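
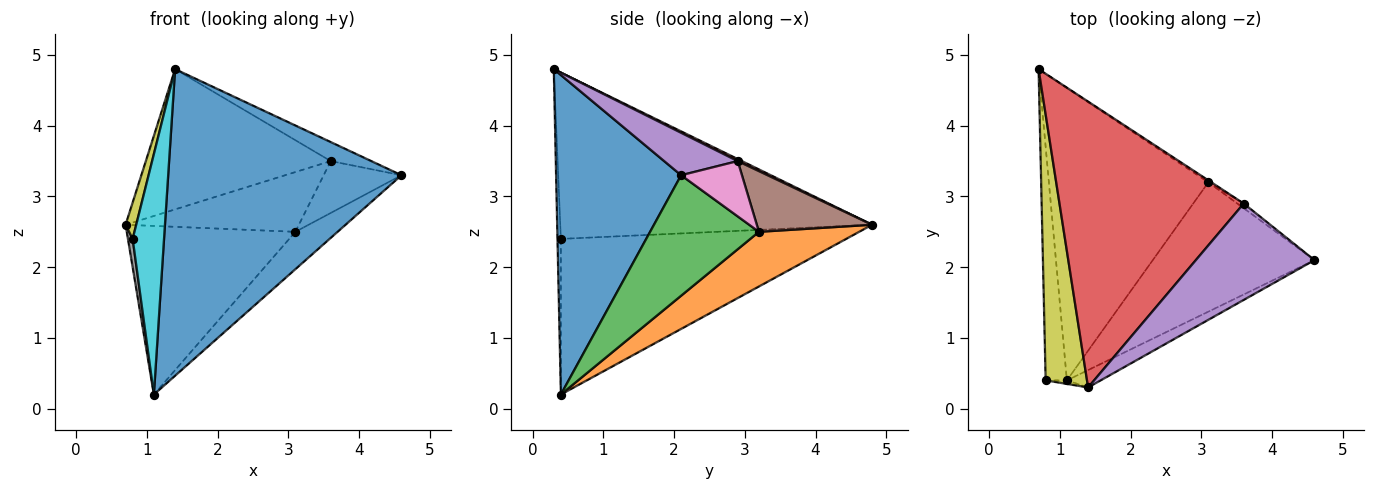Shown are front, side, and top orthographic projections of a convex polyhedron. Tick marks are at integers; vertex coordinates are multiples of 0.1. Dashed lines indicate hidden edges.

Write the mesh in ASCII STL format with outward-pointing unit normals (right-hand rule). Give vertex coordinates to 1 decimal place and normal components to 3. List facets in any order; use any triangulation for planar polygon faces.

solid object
 facet normal 0.472 -0.880 -0.050
  outer loop
   vertex 1.4 0.3 4.8
   vertex 1.1 0.4 0.2
   vertex 4.6 2.1 3.3
  endloop
 endfacet
 facet normal 0.285 0.479 -0.830
  outer loop
   vertex 3.1 3.2 2.5
   vertex 1.1 0.4 0.2
   vertex 0.7 4.8 2.6
  endloop
 endfacet
 facet normal 0.582 0.226 -0.781
  outer loop
   vertex 3.1 3.2 2.5
   vertex 4.6 2.1 3.3
   vertex 1.1 0.4 0.2
  endloop
 endfacet
 facet normal 0.010 0.440 0.898
  outer loop
   vertex 3.6 2.9 3.5
   vertex 0.7 4.8 2.6
   vertex 1.4 0.3 4.8
  endloop
 endfacet
 facet normal 0.331 0.183 0.926
  outer loop
   vertex 3.6 2.9 3.5
   vertex 1.4 0.3 4.8
   vertex 4.6 2.1 3.3
  endloop
 endfacet
 facet normal 0.554 0.832 -0.027
  outer loop
   vertex 3.6 2.9 3.5
   vertex 3.1 3.2 2.5
   vertex 0.7 4.8 2.6
  endloop
 endfacet
 facet normal 0.614 0.786 -0.071
  outer loop
   vertex 3.6 2.9 3.5
   vertex 4.6 2.1 3.3
   vertex 3.1 3.2 2.5
  endloop
 endfacet
 facet normal -0.991 -0.016 -0.135
  outer loop
   vertex 0.8 0.4 2.4
   vertex 0.7 4.8 2.6
   vertex 1.1 0.4 0.2
  endloop
 endfacet
 facet normal -0.970 -0.033 0.241
  outer loop
   vertex 0.8 0.4 2.4
   vertex 1.4 0.3 4.8
   vertex 0.7 4.8 2.6
  endloop
 endfacet
 facet normal -0.107 -0.994 -0.015
  outer loop
   vertex 0.8 0.4 2.4
   vertex 1.1 0.4 0.2
   vertex 1.4 0.3 4.8
  endloop
 endfacet
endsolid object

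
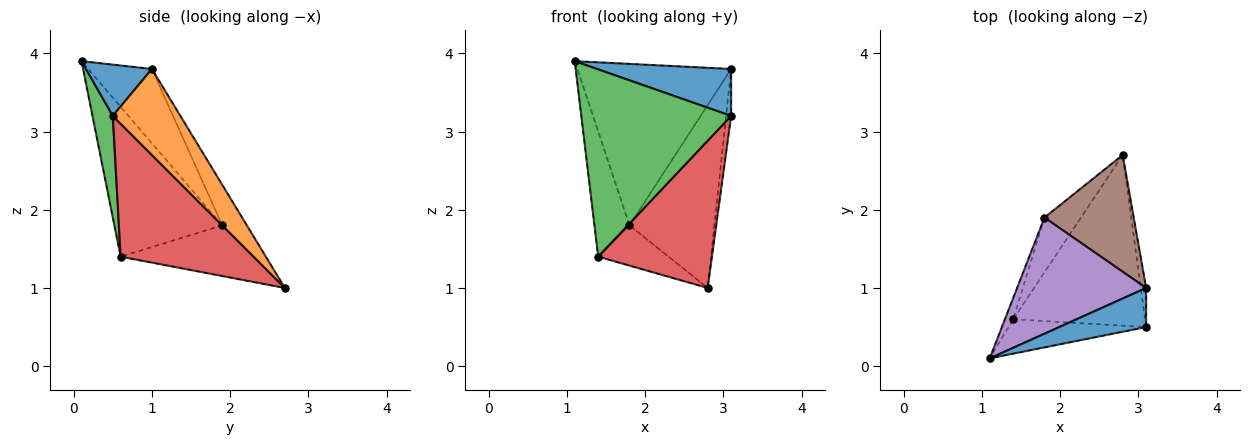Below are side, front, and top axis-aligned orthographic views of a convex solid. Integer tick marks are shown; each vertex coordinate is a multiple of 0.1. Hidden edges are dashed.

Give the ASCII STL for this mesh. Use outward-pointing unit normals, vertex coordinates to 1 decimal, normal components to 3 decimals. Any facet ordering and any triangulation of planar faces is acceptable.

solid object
 facet normal 0.353 -0.719 0.599
  outer loop
   vertex 3.1 0.5 3.2
   vertex 3.1 1.0 3.8
   vertex 1.1 0.1 3.9
  endloop
 endfacet
 facet normal 0.995 0.074 -0.062
  outer loop
   vertex 3.1 0.5 3.2
   vertex 2.8 2.7 1.0
   vertex 3.1 1.0 3.8
  endloop
 endfacet
 facet normal 0.132 -0.975 -0.179
  outer loop
   vertex 1.4 0.6 1.4
   vertex 3.1 0.5 3.2
   vertex 1.1 0.1 3.9
  endloop
 endfacet
 facet normal 0.607 -0.519 -0.602
  outer loop
   vertex 1.4 0.6 1.4
   vertex 2.8 2.7 1.0
   vertex 3.1 0.5 3.2
  endloop
 endfacet
 facet normal -0.319 0.770 0.553
  outer loop
   vertex 1.8 1.9 1.8
   vertex 1.1 0.1 3.9
   vertex 3.1 1.0 3.8
  endloop
 endfacet
 facet normal -0.237 0.819 0.523
  outer loop
   vertex 1.8 1.9 1.8
   vertex 3.1 1.0 3.8
   vertex 2.8 2.7 1.0
  endloop
 endfacet
 facet normal -0.950 0.308 -0.052
  outer loop
   vertex 1.8 1.9 1.8
   vertex 1.4 0.6 1.4
   vertex 1.1 0.1 3.9
  endloop
 endfacet
 facet normal -0.745 0.395 -0.537
  outer loop
   vertex 1.8 1.9 1.8
   vertex 2.8 2.7 1.0
   vertex 1.4 0.6 1.4
  endloop
 endfacet
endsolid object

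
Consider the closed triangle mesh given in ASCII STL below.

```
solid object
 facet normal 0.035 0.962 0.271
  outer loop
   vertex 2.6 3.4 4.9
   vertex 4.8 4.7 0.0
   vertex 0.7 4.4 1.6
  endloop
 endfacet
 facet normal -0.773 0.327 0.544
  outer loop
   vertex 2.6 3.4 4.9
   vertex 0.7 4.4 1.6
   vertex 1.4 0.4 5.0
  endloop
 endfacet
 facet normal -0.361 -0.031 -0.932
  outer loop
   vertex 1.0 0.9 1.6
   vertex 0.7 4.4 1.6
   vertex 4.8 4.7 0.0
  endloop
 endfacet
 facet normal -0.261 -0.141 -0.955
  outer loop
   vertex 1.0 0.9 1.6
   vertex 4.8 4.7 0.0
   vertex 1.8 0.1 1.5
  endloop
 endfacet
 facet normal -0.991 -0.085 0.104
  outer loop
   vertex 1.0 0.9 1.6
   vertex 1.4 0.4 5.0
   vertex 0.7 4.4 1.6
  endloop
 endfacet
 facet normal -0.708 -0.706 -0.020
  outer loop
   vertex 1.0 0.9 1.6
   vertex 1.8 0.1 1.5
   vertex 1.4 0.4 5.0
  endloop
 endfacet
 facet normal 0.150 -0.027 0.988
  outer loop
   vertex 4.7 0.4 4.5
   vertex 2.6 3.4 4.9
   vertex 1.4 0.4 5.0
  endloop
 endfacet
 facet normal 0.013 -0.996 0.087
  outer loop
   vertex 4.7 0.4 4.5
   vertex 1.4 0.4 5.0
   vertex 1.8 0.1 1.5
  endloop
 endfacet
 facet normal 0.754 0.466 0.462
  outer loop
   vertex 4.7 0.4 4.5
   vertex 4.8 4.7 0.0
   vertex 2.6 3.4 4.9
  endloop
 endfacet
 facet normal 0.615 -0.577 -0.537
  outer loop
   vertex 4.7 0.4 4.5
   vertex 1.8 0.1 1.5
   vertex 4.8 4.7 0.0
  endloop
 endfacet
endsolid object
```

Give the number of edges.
15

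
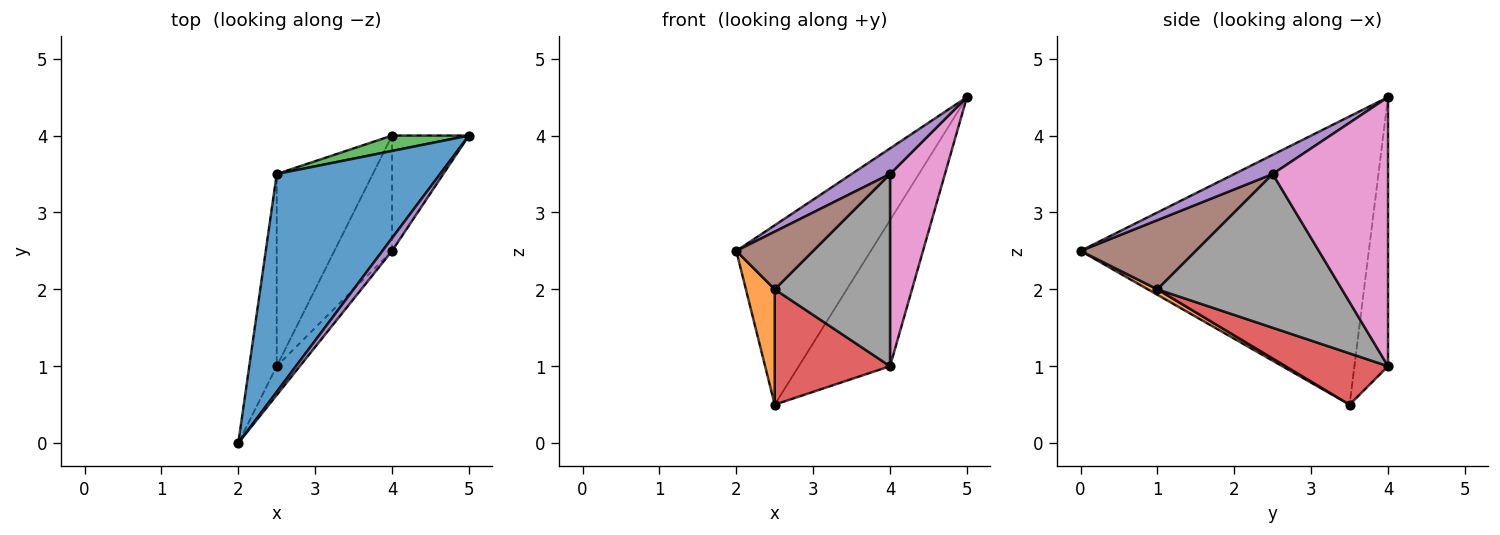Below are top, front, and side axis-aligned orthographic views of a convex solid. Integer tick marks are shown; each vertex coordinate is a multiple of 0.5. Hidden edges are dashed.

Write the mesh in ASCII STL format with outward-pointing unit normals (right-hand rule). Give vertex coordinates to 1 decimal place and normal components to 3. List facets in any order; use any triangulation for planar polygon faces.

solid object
 facet normal -0.806 0.376 0.457
  outer loop
   vertex 2.5 3.5 0.5
   vertex 2.0 0.0 2.5
   vertex 5.0 4.0 4.5
  endloop
 endfacet
 facet normal 0.169 -0.507 -0.845
  outer loop
   vertex 2.5 1.0 2.0
   vertex 2.0 0.0 2.5
   vertex 2.5 3.5 0.5
  endloop
 endfacet
 facet normal -0.344 0.934 0.098
  outer loop
   vertex 4.0 4.0 1.0
   vertex 2.5 3.5 0.5
   vertex 5.0 4.0 4.5
  endloop
 endfacet
 facet normal 0.416 -0.468 -0.780
  outer loop
   vertex 4.0 4.0 1.0
   vertex 2.5 1.0 2.0
   vertex 2.5 3.5 0.5
  endloop
 endfacet
 facet normal 0.667 -0.667 0.333
  outer loop
   vertex 4.0 2.5 3.5
   vertex 5.0 4.0 4.5
   vertex 2.0 0.0 2.5
  endloop
 endfacet
 facet normal 0.802 -0.535 -0.267
  outer loop
   vertex 4.0 2.5 3.5
   vertex 2.0 0.0 2.5
   vertex 2.5 1.0 2.0
  endloop
 endfacet
 facet normal 0.874 -0.416 -0.250
  outer loop
   vertex 4.0 2.5 3.5
   vertex 4.0 4.0 1.0
   vertex 5.0 4.0 4.5
  endloop
 endfacet
 facet normal 0.808 -0.505 -0.303
  outer loop
   vertex 4.0 2.5 3.5
   vertex 2.5 1.0 2.0
   vertex 4.0 4.0 1.0
  endloop
 endfacet
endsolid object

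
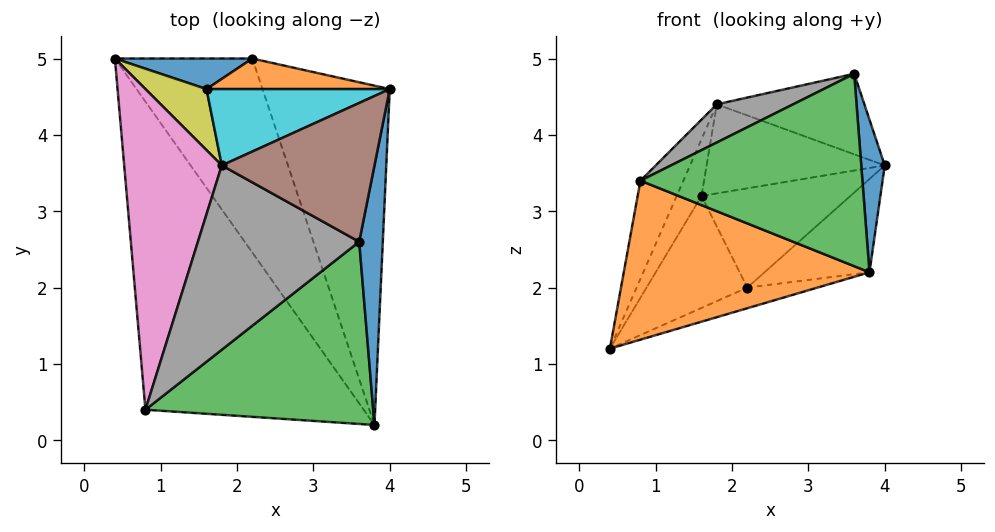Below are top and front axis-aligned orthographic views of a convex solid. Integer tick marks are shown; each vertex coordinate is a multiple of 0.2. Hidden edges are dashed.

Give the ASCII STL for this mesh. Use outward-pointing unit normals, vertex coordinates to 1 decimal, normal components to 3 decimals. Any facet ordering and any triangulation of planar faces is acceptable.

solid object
 facet normal 0.981 -0.097 0.165
  outer loop
   vertex 3.6 2.6 4.8
   vertex 3.8 0.2 2.2
   vertex 4.0 4.6 3.6
  endloop
 endfacet
 facet normal -0.360 -0.428 -0.829
  outer loop
   vertex 0.8 0.4 3.4
   vertex 0.4 5.0 1.2
   vertex 3.8 0.2 2.2
  endloop
 endfacet
 facet normal 0.221 -0.708 0.671
  outer loop
   vertex 0.8 0.4 3.4
   vertex 3.8 0.2 2.2
   vertex 3.6 2.6 4.8
  endloop
 endfacet
 facet normal 0.404 0.097 -0.910
  outer loop
   vertex 2.2 5.0 2.0
   vertex 3.8 0.2 2.2
   vertex 0.4 5.0 1.2
  endloop
 endfacet
 facet normal 0.675 0.196 -0.711
  outer loop
   vertex 2.2 5.0 2.0
   vertex 4.0 4.6 3.6
   vertex 3.8 0.2 2.2
  endloop
 endfacet
 facet normal 0.086 0.500 0.862
  outer loop
   vertex 1.8 3.6 4.4
   vertex 3.6 2.6 4.8
   vertex 4.0 4.6 3.6
  endloop
 endfacet
 facet normal -0.884 0.137 0.447
  outer loop
   vertex 1.8 3.6 4.4
   vertex 0.4 5.0 1.2
   vertex 0.8 0.4 3.4
  endloop
 endfacet
 facet normal -0.314 -0.193 0.930
  outer loop
   vertex 1.8 3.6 4.4
   vertex 0.8 0.4 3.4
   vertex 3.6 2.6 4.8
  endloop
 endfacet
 facet normal -0.705 0.482 0.520
  outer loop
   vertex 1.6 4.6 3.2
   vertex 0.4 5.0 1.2
   vertex 1.8 3.6 4.4
  endloop
 endfacet
 facet normal -0.108 0.755 0.647
  outer loop
   vertex 1.6 4.6 3.2
   vertex 1.8 3.6 4.4
   vertex 4.0 4.6 3.6
  endloop
 endfacet
 facet normal -0.116 0.958 0.261
  outer loop
   vertex 1.6 4.6 3.2
   vertex 2.2 5.0 2.0
   vertex 0.4 5.0 1.2
  endloop
 endfacet
 facet normal -0.049 0.955 0.294
  outer loop
   vertex 1.6 4.6 3.2
   vertex 4.0 4.6 3.6
   vertex 2.2 5.0 2.0
  endloop
 endfacet
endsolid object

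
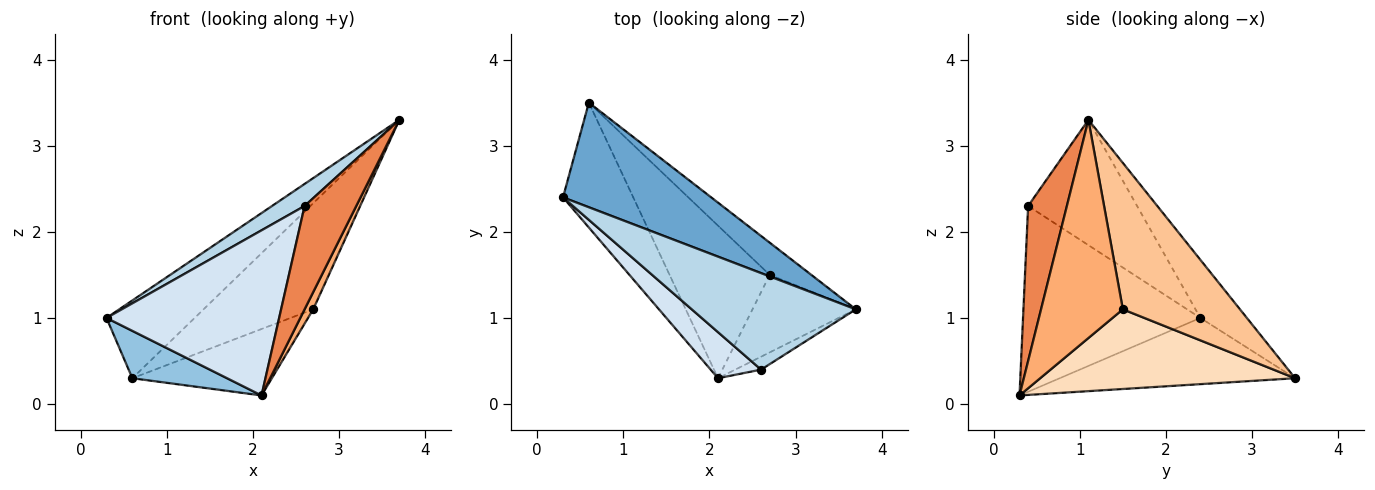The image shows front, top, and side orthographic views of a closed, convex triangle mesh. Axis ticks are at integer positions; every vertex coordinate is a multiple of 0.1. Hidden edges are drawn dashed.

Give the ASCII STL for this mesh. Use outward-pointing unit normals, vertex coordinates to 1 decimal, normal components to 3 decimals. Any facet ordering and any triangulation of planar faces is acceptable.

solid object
 facet normal -0.300 0.569 0.766
  outer loop
   vertex 0.6 3.5 0.3
   vertex 0.3 2.4 1.0
   vertex 3.7 1.1 3.3
  endloop
 endfacet
 facet normal -0.661 -0.266 -0.701
  outer loop
   vertex 0.6 3.5 0.3
   vertex 2.1 0.3 0.1
   vertex 0.3 2.4 1.0
  endloop
 endfacet
 facet normal -0.597 -0.179 0.782
  outer loop
   vertex 2.6 0.4 2.3
   vertex 3.7 1.1 3.3
   vertex 0.3 2.4 1.0
  endloop
 endfacet
 facet normal -0.703 -0.685 0.191
  outer loop
   vertex 2.6 0.4 2.3
   vertex 0.3 2.4 1.0
   vertex 2.1 0.3 0.1
  endloop
 endfacet
 facet normal 0.597 -0.796 -0.100
  outer loop
   vertex 2.6 0.4 2.3
   vertex 2.1 0.3 0.1
   vertex 3.7 1.1 3.3
  endloop
 endfacet
 facet normal 0.900 -0.095 -0.426
  outer loop
   vertex 2.7 1.5 1.1
   vertex 3.7 1.1 3.3
   vertex 2.1 0.3 0.1
  endloop
 endfacet
 facet normal 0.715 0.669 -0.203
  outer loop
   vertex 2.7 1.5 1.1
   vertex 0.6 3.5 0.3
   vertex 3.7 1.1 3.3
  endloop
 endfacet
 facet normal 0.589 0.323 -0.741
  outer loop
   vertex 2.7 1.5 1.1
   vertex 2.1 0.3 0.1
   vertex 0.6 3.5 0.3
  endloop
 endfacet
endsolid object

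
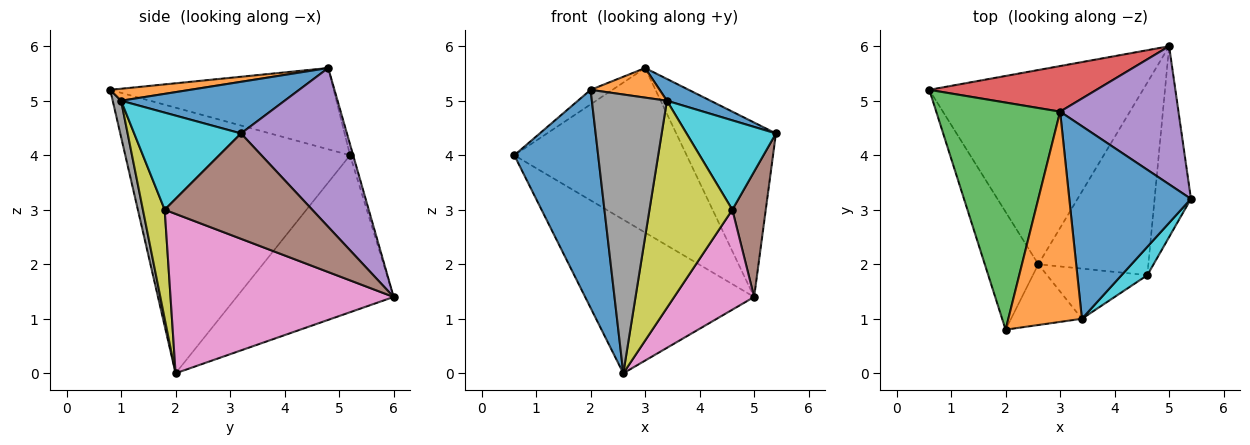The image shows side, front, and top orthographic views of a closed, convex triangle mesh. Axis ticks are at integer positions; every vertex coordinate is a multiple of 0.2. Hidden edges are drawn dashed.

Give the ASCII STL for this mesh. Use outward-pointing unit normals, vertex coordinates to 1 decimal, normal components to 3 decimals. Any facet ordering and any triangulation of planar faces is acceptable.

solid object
 facet normal -0.921 -0.344 -0.186
  outer loop
   vertex 2.6 2.0 0.0
   vertex 2.0 0.8 5.2
   vertex 0.6 5.2 4.0
  endloop
 endfacet
 facet normal -0.499 0.537 -0.680
  outer loop
   vertex 5.0 6.0 1.4
   vertex 2.6 2.0 0.0
   vertex 0.6 5.2 4.0
  endloop
 endfacet
 facet normal -0.548 0.053 0.835
  outer loop
   vertex 3.0 4.8 5.6
   vertex 0.6 5.2 4.0
   vertex 2.0 0.8 5.2
  endloop
 endfacet
 facet normal -0.017 0.964 0.267
  outer loop
   vertex 3.0 4.8 5.6
   vertex 5.0 6.0 1.4
   vertex 0.6 5.2 4.0
  endloop
 endfacet
 facet normal 0.640 0.602 0.477
  outer loop
   vertex 3.0 4.8 5.6
   vertex 5.4 3.2 4.4
   vertex 5.0 6.0 1.4
  endloop
 endfacet
 facet normal 0.924 -0.209 -0.319
  outer loop
   vertex 4.6 1.8 3.0
   vertex 5.0 6.0 1.4
   vertex 5.4 3.2 4.4
  endloop
 endfacet
 facet normal 0.789 -0.283 -0.545
  outer loop
   vertex 4.6 1.8 3.0
   vertex 2.6 2.0 0.0
   vertex 5.0 6.0 1.4
  endloop
 endfacet
 facet normal 0.109 -0.971 -0.212
  outer loop
   vertex 3.4 1.0 5.0
   vertex 2.0 0.8 5.2
   vertex 2.6 2.0 0.0
  endloop
 endfacet
 facet normal 0.248 -0.942 -0.228
  outer loop
   vertex 3.4 1.0 5.0
   vertex 2.6 2.0 0.0
   vertex 4.6 1.8 3.0
  endloop
 endfacet
 facet normal 0.752 -0.629 0.199
  outer loop
   vertex 3.4 1.0 5.0
   vertex 4.6 1.8 3.0
   vertex 5.4 3.2 4.4
  endloop
 endfacet
 facet normal 0.389 -0.104 0.916
  outer loop
   vertex 3.4 1.0 5.0
   vertex 5.4 3.2 4.4
   vertex 3.0 4.8 5.6
  endloop
 endfacet
 facet normal 0.159 -0.138 0.978
  outer loop
   vertex 3.4 1.0 5.0
   vertex 3.0 4.8 5.6
   vertex 2.0 0.8 5.2
  endloop
 endfacet
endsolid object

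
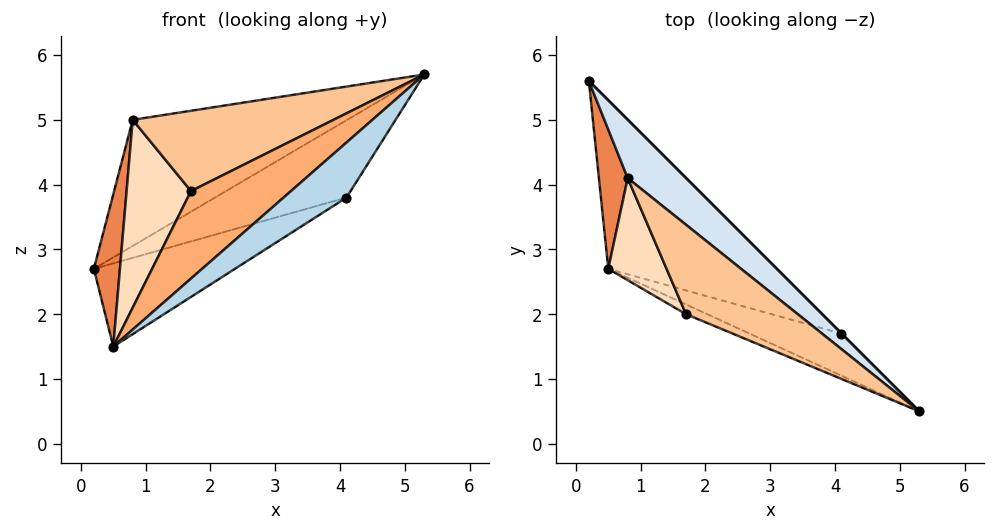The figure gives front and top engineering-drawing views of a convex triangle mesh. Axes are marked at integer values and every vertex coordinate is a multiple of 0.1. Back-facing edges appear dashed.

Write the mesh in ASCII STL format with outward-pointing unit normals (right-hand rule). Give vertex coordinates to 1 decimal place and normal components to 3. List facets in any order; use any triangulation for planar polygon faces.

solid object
 facet normal 0.707 0.707 0.000
  outer loop
   vertex 4.1 1.7 3.8
   vertex 0.2 5.6 2.7
   vertex 5.3 0.5 5.7
  endloop
 endfacet
 facet normal 0.571 0.364 -0.736
  outer loop
   vertex 4.1 1.7 3.8
   vertex 0.5 2.7 1.5
   vertex 0.2 5.6 2.7
  endloop
 endfacet
 facet normal 0.165 -0.783 -0.599
  outer loop
   vertex 4.1 1.7 3.8
   vertex 5.3 0.5 5.7
   vertex 0.5 2.7 1.5
  endloop
 endfacet
 facet normal 0.551 0.757 0.350
  outer loop
   vertex 0.8 4.1 5.0
   vertex 5.3 0.5 5.7
   vertex 0.2 5.6 2.7
  endloop
 endfacet
 facet normal -0.975 -0.162 0.149
  outer loop
   vertex 0.8 4.1 5.0
   vertex 0.2 5.6 2.7
   vertex 0.5 2.7 1.5
  endloop
 endfacet
 facet normal -0.338 -0.935 -0.104
  outer loop
   vertex 1.7 2.0 3.9
   vertex 0.5 2.7 1.5
   vertex 5.3 0.5 5.7
  endloop
 endfacet
 facet normal -0.545 -0.560 0.624
  outer loop
   vertex 1.7 2.0 3.9
   vertex 5.3 0.5 5.7
   vertex 0.8 4.1 5.0
  endloop
 endfacet
 facet normal -0.826 -0.495 0.269
  outer loop
   vertex 1.7 2.0 3.9
   vertex 0.8 4.1 5.0
   vertex 0.5 2.7 1.5
  endloop
 endfacet
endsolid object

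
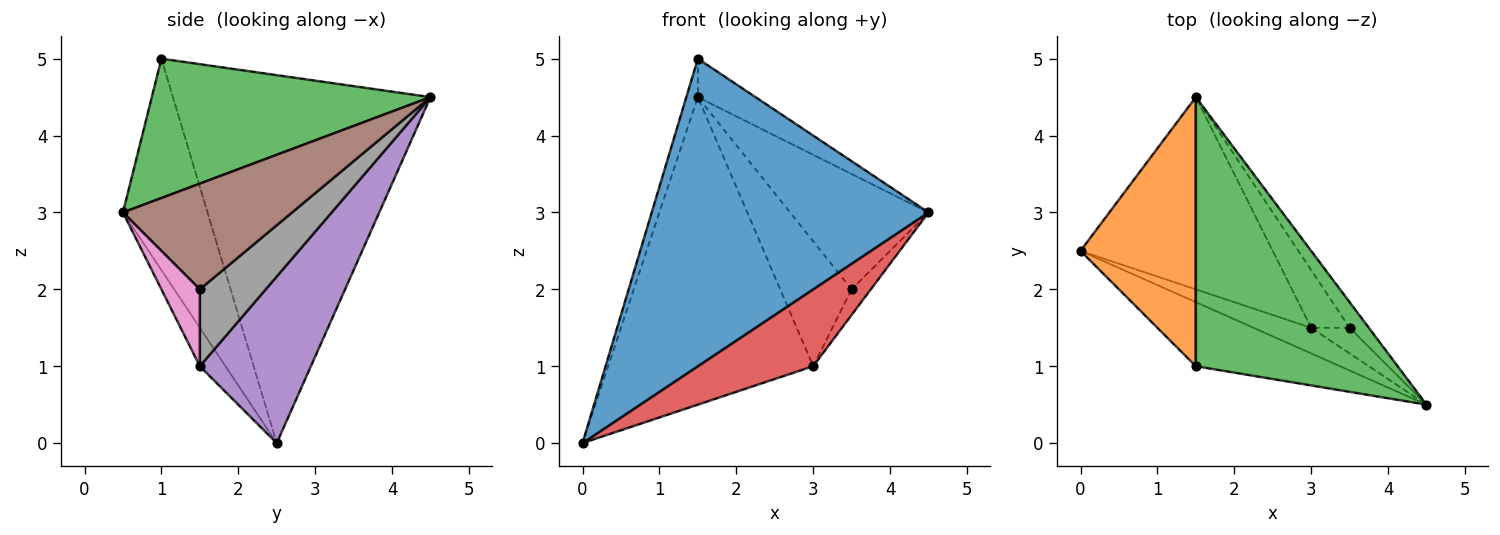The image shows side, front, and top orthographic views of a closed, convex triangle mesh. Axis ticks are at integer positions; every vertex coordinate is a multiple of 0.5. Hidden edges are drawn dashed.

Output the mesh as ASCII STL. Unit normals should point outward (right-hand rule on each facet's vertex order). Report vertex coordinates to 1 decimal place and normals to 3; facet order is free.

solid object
 facet normal -0.287 -0.938 -0.195
  outer loop
   vertex 1.5 1.0 5.0
   vertex 0.0 2.5 0.0
   vertex 4.5 0.5 3.0
  endloop
 endfacet
 facet normal -0.953 0.043 0.299
  outer loop
   vertex 1.5 1.0 5.0
   vertex 1.5 4.5 4.5
   vertex 0.0 2.5 0.0
  endloop
 endfacet
 facet normal 0.564 0.117 0.817
  outer loop
   vertex 1.5 1.0 5.0
   vertex 4.5 0.5 3.0
   vertex 1.5 4.5 4.5
  endloop
 endfacet
 facet normal -0.206 -0.928 -0.309
  outer loop
   vertex 3.0 1.5 1.0
   vertex 4.5 0.5 3.0
   vertex 0.0 2.5 0.0
  endloop
 endfacet
 facet normal 0.417 0.771 -0.482
  outer loop
   vertex 3.0 1.5 1.0
   vertex 0.0 2.5 0.0
   vertex 1.5 4.5 4.5
  endloop
 endfacet
 facet normal 0.766 0.627 -0.139
  outer loop
   vertex 3.5 1.5 2.0
   vertex 1.5 4.5 4.5
   vertex 4.5 0.5 3.0
  endloop
 endfacet
 facet normal 0.816 0.408 -0.408
  outer loop
   vertex 3.5 1.5 2.0
   vertex 4.5 0.5 3.0
   vertex 3.0 1.5 1.0
  endloop
 endfacet
 facet normal 0.642 0.696 -0.321
  outer loop
   vertex 3.5 1.5 2.0
   vertex 3.0 1.5 1.0
   vertex 1.5 4.5 4.5
  endloop
 endfacet
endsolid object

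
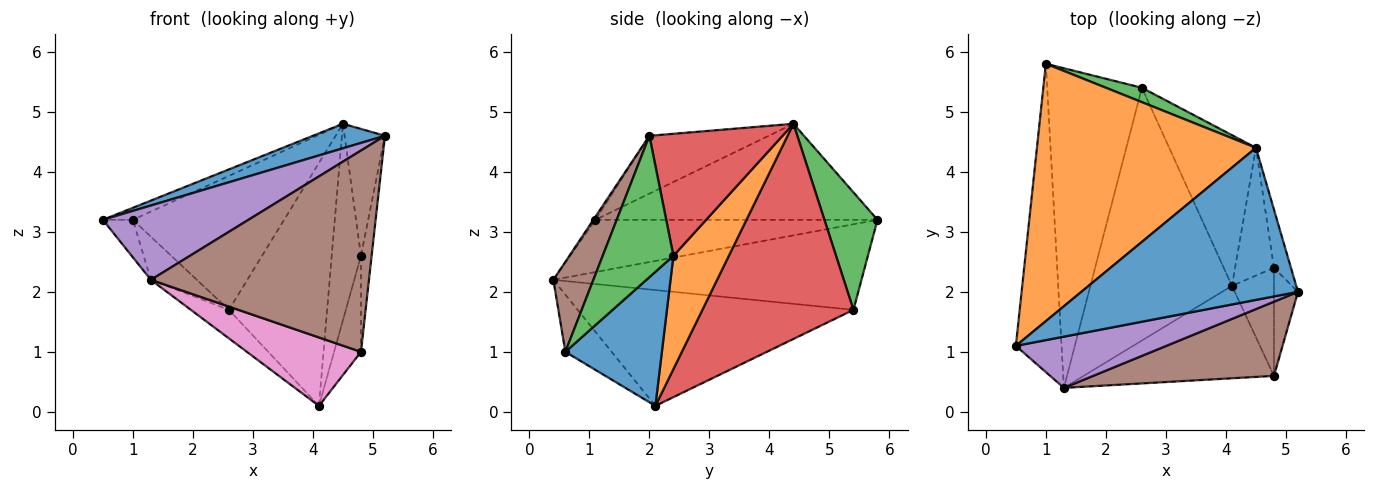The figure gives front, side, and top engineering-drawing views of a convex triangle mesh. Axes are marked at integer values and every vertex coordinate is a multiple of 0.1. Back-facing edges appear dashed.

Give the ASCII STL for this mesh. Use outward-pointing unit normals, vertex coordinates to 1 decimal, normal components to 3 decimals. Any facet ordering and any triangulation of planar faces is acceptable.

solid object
 facet normal -0.255 -0.154 0.955
  outer loop
   vertex 4.5 4.4 4.8
   vertex 0.5 1.1 3.2
   vertex 5.2 2.0 4.6
  endloop
 endfacet
 facet normal -0.401 0.043 0.915
  outer loop
   vertex 4.5 4.4 4.8
   vertex 1.0 5.8 3.2
   vertex 0.5 1.1 3.2
  endloop
 endfacet
 facet normal 0.329 0.939 0.101
  outer loop
   vertex 2.6 5.4 1.7
   vertex 1.0 5.8 3.2
   vertex 4.5 4.4 4.8
  endloop
 endfacet
 facet normal 0.794 0.516 -0.320
  outer loop
   vertex 2.6 5.4 1.7
   vertex 4.5 4.4 4.8
   vertex 4.1 2.1 0.1
  endloop
 endfacet
 facet normal -0.011 -0.823 0.567
  outer loop
   vertex 1.3 0.4 2.2
   vertex 5.2 2.0 4.6
   vertex 0.5 1.1 3.2
  endloop
 endfacet
 facet normal 0.170 -0.925 0.341
  outer loop
   vertex 1.3 0.4 2.2
   vertex 4.8 0.6 1.0
   vertex 5.2 2.0 4.6
  endloop
 endfacet
 facet normal -0.235 -0.578 -0.781
  outer loop
   vertex 1.3 0.4 2.2
   vertex 4.1 2.1 0.1
   vertex 4.8 0.6 1.0
  endloop
 endfacet
 facet normal -0.631 0.087 -0.771
  outer loop
   vertex 1.3 0.4 2.2
   vertex 2.6 5.4 1.7
   vertex 4.1 2.1 0.1
  endloop
 endfacet
 facet normal -0.750 0.080 -0.656
  outer loop
   vertex 1.3 0.4 2.2
   vertex 0.5 1.1 3.2
   vertex 1.0 5.8 3.2
  endloop
 endfacet
 facet normal -0.667 0.100 -0.738
  outer loop
   vertex 1.3 0.4 2.2
   vertex 1.0 5.8 3.2
   vertex 2.6 5.4 1.7
  endloop
 endfacet
 facet normal 0.922 0.257 -0.289
  outer loop
   vertex 4.8 2.4 2.6
   vertex 4.8 0.6 1.0
   vertex 4.1 2.1 0.1
  endloop
 endfacet
 facet normal 0.846 0.447 -0.291
  outer loop
   vertex 4.8 2.4 2.6
   vertex 4.1 2.1 0.1
   vertex 4.5 4.4 4.8
  endloop
 endfacet
 facet normal 0.975 0.147 -0.166
  outer loop
   vertex 4.8 2.4 2.6
   vertex 5.2 2.0 4.6
   vertex 4.8 0.6 1.0
  endloop
 endfacet
 facet normal 0.949 0.288 -0.132
  outer loop
   vertex 4.8 2.4 2.6
   vertex 4.5 4.4 4.8
   vertex 5.2 2.0 4.6
  endloop
 endfacet
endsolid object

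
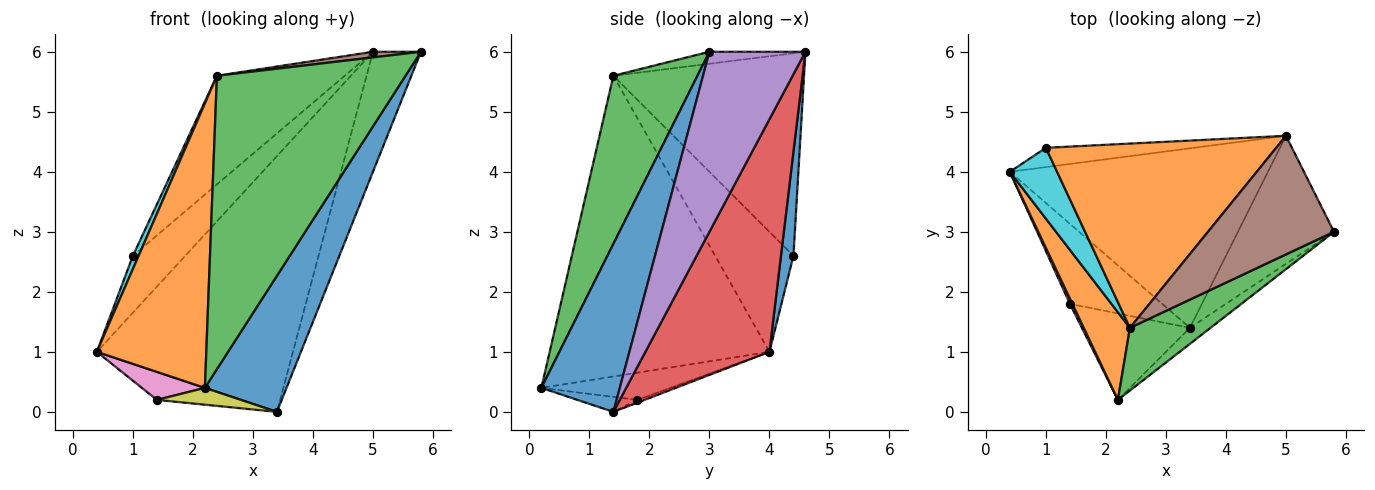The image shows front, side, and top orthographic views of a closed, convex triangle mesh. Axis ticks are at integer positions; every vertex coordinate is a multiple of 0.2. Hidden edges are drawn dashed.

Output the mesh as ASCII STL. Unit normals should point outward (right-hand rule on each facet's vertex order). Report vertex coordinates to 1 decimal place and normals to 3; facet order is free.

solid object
 facet normal 0.690 -0.719 -0.085
  outer loop
   vertex 3.4 1.4 0.0
   vertex 5.8 3.0 6.0
   vertex 2.2 0.2 0.4
  endloop
 endfacet
 facet normal -0.887 -0.442 0.136
  outer loop
   vertex 2.4 1.4 5.6
   vertex 0.4 4.0 1.0
   vertex 2.2 0.2 0.4
  endloop
 endfacet
 facet normal 0.399 -0.897 0.192
  outer loop
   vertex 2.4 1.4 5.6
   vertex 2.2 0.2 0.4
   vertex 5.8 3.0 6.0
  endloop
 endfacet
 facet normal 0.460 0.727 -0.510
  outer loop
   vertex 5.0 4.6 6.0
   vertex 3.4 1.4 0.0
   vertex 0.4 4.0 1.0
  endloop
 endfacet
 facet normal 0.807 0.404 -0.431
  outer loop
   vertex 5.0 4.6 6.0
   vertex 5.8 3.0 6.0
   vertex 3.4 1.4 0.0
  endloop
 endfacet
 facet normal -0.095 -0.047 0.994
  outer loop
   vertex 5.0 4.6 6.0
   vertex 2.4 1.4 5.6
   vertex 5.8 3.0 6.0
  endloop
 endfacet
 facet normal -0.895 -0.437 0.083
  outer loop
   vertex 1.4 1.8 0.2
   vertex 2.2 0.2 0.4
   vertex 0.4 4.0 1.0
  endloop
 endfacet
 facet normal -0.028 0.330 -0.943
  outer loop
   vertex 1.4 1.8 0.2
   vertex 0.4 4.0 1.0
   vertex 3.4 1.4 0.0
  endloop
 endfacet
 facet normal -0.135 -0.189 -0.973
  outer loop
   vertex 1.4 1.8 0.2
   vertex 3.4 1.4 0.0
   vertex 2.2 0.2 0.4
  endloop
 endfacet
 facet normal -0.928 -0.068 0.365
  outer loop
   vertex 1.0 4.4 2.6
   vertex 0.4 4.0 1.0
   vertex 2.4 1.4 5.6
  endloop
 endfacet
 facet normal 0.220 0.924 -0.314
  outer loop
   vertex 1.0 4.4 2.6
   vertex 5.0 4.6 6.0
   vertex 0.4 4.0 1.0
  endloop
 endfacet
 facet normal -0.604 0.405 0.687
  outer loop
   vertex 1.0 4.4 2.6
   vertex 2.4 1.4 5.6
   vertex 5.0 4.6 6.0
  endloop
 endfacet
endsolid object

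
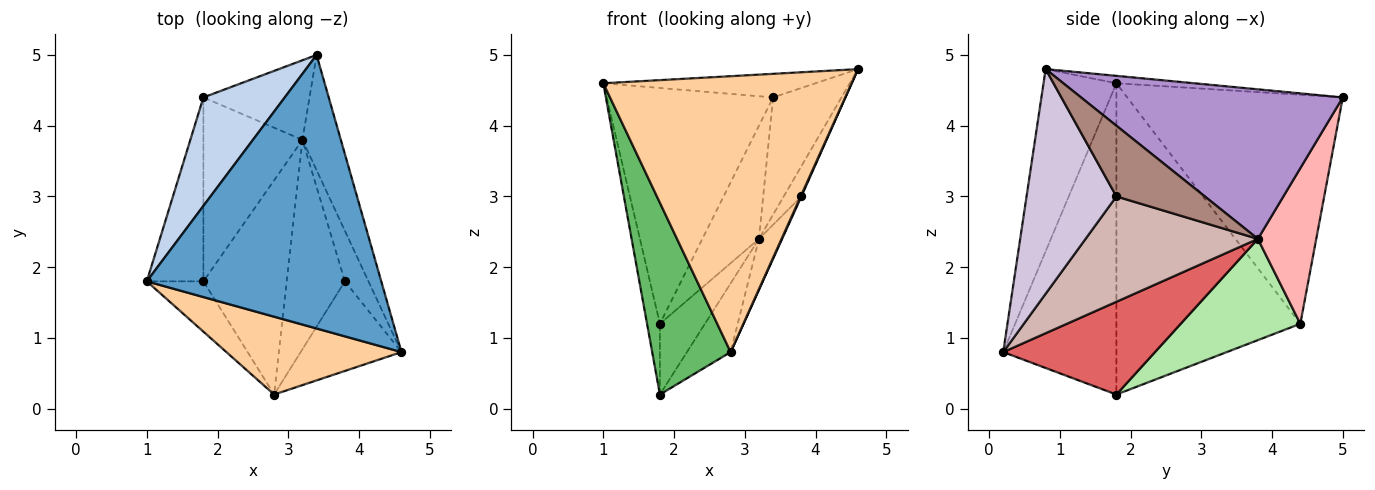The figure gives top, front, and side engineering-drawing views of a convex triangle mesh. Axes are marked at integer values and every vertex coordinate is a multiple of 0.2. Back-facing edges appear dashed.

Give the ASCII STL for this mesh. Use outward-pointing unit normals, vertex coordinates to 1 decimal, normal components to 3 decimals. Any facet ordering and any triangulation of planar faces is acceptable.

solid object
 facet normal -0.031 0.086 0.996
  outer loop
   vertex 3.4 5.0 4.4
   vertex 1.0 1.8 4.6
   vertex 4.6 0.8 4.8
  endloop
 endfacet
 facet normal -0.762 0.588 0.271
  outer loop
   vertex 1.8 4.4 1.2
   vertex 1.0 1.8 4.6
   vertex 3.4 5.0 4.4
  endloop
 endfacet
 facet normal -0.982 0.069 -0.178
  outer loop
   vertex 1.8 4.4 1.2
   vertex 1.8 1.8 0.2
   vertex 1.0 1.8 4.6
  endloop
 endfacet
 facet normal -0.272 -0.926 0.261
  outer loop
   vertex 2.8 0.2 0.8
   vertex 4.6 0.8 4.8
   vertex 1.0 1.8 4.6
  endloop
 endfacet
 facet normal -0.813 -0.563 -0.148
  outer loop
   vertex 2.8 0.2 0.8
   vertex 1.0 1.8 4.6
   vertex 1.8 1.8 0.2
  endloop
 endfacet
 facet normal 0.690 0.260 -0.675
  outer loop
   vertex 3.2 3.8 2.4
   vertex 1.8 1.8 0.2
   vertex 1.8 4.4 1.2
  endloop
 endfacet
 facet normal 0.727 0.210 -0.653
  outer loop
   vertex 3.2 3.8 2.4
   vertex 2.8 0.2 0.8
   vertex 1.8 1.8 0.2
  endloop
 endfacet
 facet normal 0.645 0.625 -0.440
  outer loop
   vertex 3.2 3.8 2.4
   vertex 1.8 4.4 1.2
   vertex 3.4 5.0 4.4
  endloop
 endfacet
 facet normal 0.939 0.245 -0.241
  outer loop
   vertex 3.2 3.8 2.4
   vertex 3.4 5.0 4.4
   vertex 4.6 0.8 4.8
  endloop
 endfacet
 facet normal 0.912 -0.007 -0.409
  outer loop
   vertex 3.8 1.8 3.0
   vertex 4.6 0.8 4.8
   vertex 2.8 0.2 0.8
  endloop
 endfacet
 facet normal 0.932 0.186 -0.311
  outer loop
   vertex 3.8 1.8 3.0
   vertex 3.2 3.8 2.4
   vertex 4.6 0.8 4.8
  endloop
 endfacet
 facet normal 0.869 0.117 -0.480
  outer loop
   vertex 3.8 1.8 3.0
   vertex 2.8 0.2 0.8
   vertex 3.2 3.8 2.4
  endloop
 endfacet
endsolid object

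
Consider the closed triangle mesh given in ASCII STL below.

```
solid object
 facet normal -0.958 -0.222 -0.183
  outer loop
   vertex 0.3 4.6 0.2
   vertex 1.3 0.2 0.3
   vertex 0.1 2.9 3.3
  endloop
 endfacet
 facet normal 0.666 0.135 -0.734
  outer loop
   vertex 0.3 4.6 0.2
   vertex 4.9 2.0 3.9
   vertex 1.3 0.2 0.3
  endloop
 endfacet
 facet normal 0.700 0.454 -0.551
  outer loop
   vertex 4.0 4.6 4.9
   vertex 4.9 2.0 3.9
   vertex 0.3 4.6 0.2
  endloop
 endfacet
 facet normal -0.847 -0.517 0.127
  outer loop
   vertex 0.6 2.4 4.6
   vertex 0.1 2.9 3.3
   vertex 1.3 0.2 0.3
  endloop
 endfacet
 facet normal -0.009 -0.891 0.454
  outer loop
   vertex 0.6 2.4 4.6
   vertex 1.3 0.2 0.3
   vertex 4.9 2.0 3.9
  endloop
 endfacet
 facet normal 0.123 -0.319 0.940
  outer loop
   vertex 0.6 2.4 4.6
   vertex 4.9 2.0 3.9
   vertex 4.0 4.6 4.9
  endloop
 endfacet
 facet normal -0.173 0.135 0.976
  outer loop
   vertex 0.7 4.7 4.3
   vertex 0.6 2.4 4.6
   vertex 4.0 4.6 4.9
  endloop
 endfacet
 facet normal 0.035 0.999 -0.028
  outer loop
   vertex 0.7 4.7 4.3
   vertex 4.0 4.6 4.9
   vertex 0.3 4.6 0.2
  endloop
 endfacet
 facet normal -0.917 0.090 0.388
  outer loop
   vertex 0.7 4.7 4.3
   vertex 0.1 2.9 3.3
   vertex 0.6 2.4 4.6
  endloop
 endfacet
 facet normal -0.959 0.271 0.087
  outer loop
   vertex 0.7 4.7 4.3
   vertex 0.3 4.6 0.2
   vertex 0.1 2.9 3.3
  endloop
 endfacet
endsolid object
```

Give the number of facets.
10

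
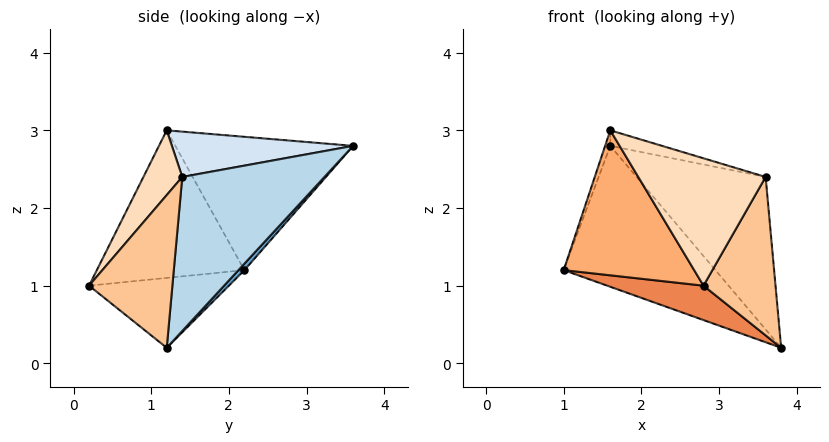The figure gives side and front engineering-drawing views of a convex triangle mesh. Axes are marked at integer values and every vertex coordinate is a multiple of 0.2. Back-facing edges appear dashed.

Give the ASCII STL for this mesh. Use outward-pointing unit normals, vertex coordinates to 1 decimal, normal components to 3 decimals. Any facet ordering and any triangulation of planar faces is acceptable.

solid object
 facet normal 0.029 0.747 -0.664
  outer loop
   vertex 1.6 3.6 2.8
   vertex 3.8 1.2 0.2
   vertex 1.0 2.2 1.2
  endloop
 endfacet
 facet normal -0.944 0.027 0.330
  outer loop
   vertex 1.6 1.2 3.0
   vertex 1.6 3.6 2.8
   vertex 1.0 2.2 1.2
  endloop
 endfacet
 facet normal 0.740 0.672 0.006
  outer loop
   vertex 3.6 1.4 2.4
   vertex 3.8 1.2 0.2
   vertex 1.6 3.6 2.8
  endloop
 endfacet
 facet normal 0.279 0.080 0.957
  outer loop
   vertex 3.6 1.4 2.4
   vertex 1.6 3.6 2.8
   vertex 1.6 1.2 3.0
  endloop
 endfacet
 facet normal -0.411 -0.283 -0.867
  outer loop
   vertex 2.8 0.2 1.0
   vertex 1.0 2.2 1.2
   vertex 3.8 1.2 0.2
  endloop
 endfacet
 facet normal -0.744 -0.658 -0.117
  outer loop
   vertex 2.8 0.2 1.0
   vertex 1.6 1.2 3.0
   vertex 1.0 2.2 1.2
  endloop
 endfacet
 facet normal 0.750 -0.649 0.127
  outer loop
   vertex 2.8 0.2 1.0
   vertex 3.8 1.2 0.2
   vertex 3.6 1.4 2.4
  endloop
 endfacet
 facet normal 0.244 -0.801 0.547
  outer loop
   vertex 2.8 0.2 1.0
   vertex 3.6 1.4 2.4
   vertex 1.6 1.2 3.0
  endloop
 endfacet
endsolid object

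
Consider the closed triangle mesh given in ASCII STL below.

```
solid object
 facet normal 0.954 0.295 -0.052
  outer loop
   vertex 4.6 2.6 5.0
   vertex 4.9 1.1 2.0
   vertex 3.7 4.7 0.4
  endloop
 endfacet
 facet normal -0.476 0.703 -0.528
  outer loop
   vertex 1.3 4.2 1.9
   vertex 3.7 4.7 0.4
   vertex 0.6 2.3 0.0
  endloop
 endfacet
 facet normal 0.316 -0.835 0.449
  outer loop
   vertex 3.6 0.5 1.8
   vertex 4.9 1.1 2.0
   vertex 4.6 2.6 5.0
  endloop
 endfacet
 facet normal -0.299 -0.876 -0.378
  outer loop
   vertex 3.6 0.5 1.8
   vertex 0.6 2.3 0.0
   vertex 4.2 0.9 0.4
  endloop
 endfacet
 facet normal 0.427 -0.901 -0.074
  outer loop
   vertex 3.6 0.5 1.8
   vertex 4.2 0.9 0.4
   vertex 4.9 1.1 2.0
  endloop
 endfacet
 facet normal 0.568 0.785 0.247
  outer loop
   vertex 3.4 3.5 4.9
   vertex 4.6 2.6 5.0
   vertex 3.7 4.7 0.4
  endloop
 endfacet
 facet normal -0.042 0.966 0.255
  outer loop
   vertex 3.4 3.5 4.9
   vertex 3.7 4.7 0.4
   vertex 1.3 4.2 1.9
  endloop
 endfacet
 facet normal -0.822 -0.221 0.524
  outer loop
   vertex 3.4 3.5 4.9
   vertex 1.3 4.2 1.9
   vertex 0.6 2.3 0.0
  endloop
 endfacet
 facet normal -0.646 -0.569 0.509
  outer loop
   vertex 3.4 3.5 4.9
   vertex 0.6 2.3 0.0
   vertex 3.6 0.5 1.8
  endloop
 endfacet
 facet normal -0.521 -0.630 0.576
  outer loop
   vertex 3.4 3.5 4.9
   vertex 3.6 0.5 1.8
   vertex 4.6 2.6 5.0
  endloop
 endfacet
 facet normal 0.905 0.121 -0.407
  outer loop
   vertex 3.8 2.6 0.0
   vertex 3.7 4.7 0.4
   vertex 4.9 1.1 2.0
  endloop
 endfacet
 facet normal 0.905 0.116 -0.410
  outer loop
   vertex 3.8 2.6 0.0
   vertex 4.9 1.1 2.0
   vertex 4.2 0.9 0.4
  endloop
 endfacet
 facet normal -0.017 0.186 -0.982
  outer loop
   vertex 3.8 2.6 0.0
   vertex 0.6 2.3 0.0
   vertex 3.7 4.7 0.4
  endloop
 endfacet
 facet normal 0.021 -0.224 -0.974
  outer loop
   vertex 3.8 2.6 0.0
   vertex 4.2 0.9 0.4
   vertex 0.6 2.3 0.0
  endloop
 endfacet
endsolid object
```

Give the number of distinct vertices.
9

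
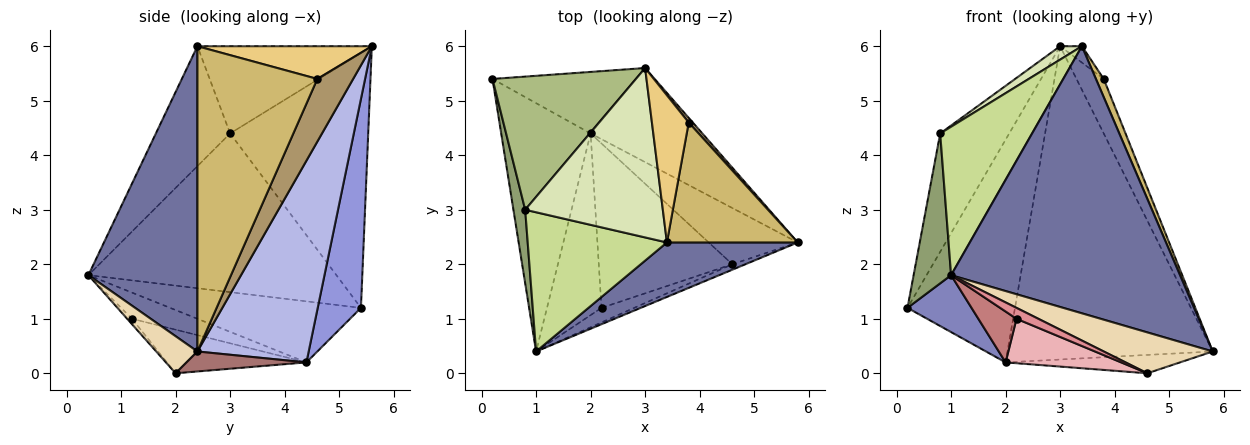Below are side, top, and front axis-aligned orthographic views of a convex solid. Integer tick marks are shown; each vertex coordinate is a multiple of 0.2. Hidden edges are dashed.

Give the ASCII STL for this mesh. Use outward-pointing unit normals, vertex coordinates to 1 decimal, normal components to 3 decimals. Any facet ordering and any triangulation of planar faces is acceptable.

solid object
 facet normal 0.423 -0.888 0.181
  outer loop
   vertex 3.4 2.4 6.0
   vertex 1.0 0.4 1.8
   vertex 5.8 2.4 0.4
  endloop
 endfacet
 facet normal -0.554 -0.186 -0.811
  outer loop
   vertex 2.0 4.4 0.2
   vertex 1.0 0.4 1.8
   vertex 0.2 5.4 1.2
  endloop
 endfacet
 facet normal 0.361 0.899 -0.248
  outer loop
   vertex 2.0 4.4 0.2
   vertex 0.2 5.4 1.2
   vertex 3.0 5.6 6.0
  endloop
 endfacet
 facet normal 0.461 0.850 -0.255
  outer loop
   vertex 2.0 4.4 0.2
   vertex 3.0 5.6 6.0
   vertex 5.8 2.4 0.4
  endloop
 endfacet
 facet normal -0.986 -0.149 0.073
  outer loop
   vertex 0.8 3.0 4.4
   vertex 0.2 5.4 1.2
   vertex 1.0 0.4 1.8
  endloop
 endfacet
 facet normal -0.799 0.400 0.449
  outer loop
   vertex 0.8 3.0 4.4
   vertex 3.0 5.6 6.0
   vertex 0.2 5.4 1.2
  endloop
 endfacet
 facet normal -0.508 -0.628 0.589
  outer loop
   vertex 0.8 3.0 4.4
   vertex 1.0 0.4 1.8
   vertex 3.4 2.4 6.0
  endloop
 endfacet
 facet normal -0.534 -0.067 0.843
  outer loop
   vertex 0.8 3.0 4.4
   vertex 3.4 2.4 6.0
   vertex 3.0 5.6 6.0
  endloop
 endfacet
 facet normal 0.795 0.605 0.052
  outer loop
   vertex 3.8 4.6 5.4
   vertex 5.8 2.4 0.4
   vertex 3.0 5.6 6.0
  endloop
 endfacet
 facet normal 0.918 -0.060 0.393
  outer loop
   vertex 3.8 4.6 5.4
   vertex 3.4 2.4 6.0
   vertex 5.8 2.4 0.4
  endloop
 endfacet
 facet normal 0.662 0.083 0.745
  outer loop
   vertex 3.8 4.6 5.4
   vertex 3.0 5.6 6.0
   vertex 3.4 2.4 6.0
  endloop
 endfacet
 facet normal 0.351 -0.928 -0.124
  outer loop
   vertex 4.6 2.0 0.0
   vertex 5.8 2.4 0.4
   vertex 1.0 0.4 1.8
  endloop
 endfacet
 facet normal 0.209 0.304 -0.930
  outer loop
   vertex 4.6 2.0 0.0
   vertex 2.0 4.4 0.2
   vertex 5.8 2.4 0.4
  endloop
 endfacet
 facet normal -0.420 -0.245 -0.874
  outer loop
   vertex 2.2 1.2 1.0
   vertex 1.0 0.4 1.8
   vertex 2.0 4.4 0.2
  endloop
 endfacet
 facet normal -0.132 -0.595 -0.793
  outer loop
   vertex 2.2 1.2 1.0
   vertex 4.6 2.0 0.0
   vertex 1.0 0.4 1.8
  endloop
 endfacet
 facet normal -0.301 -0.249 -0.921
  outer loop
   vertex 2.2 1.2 1.0
   vertex 2.0 4.4 0.2
   vertex 4.6 2.0 0.0
  endloop
 endfacet
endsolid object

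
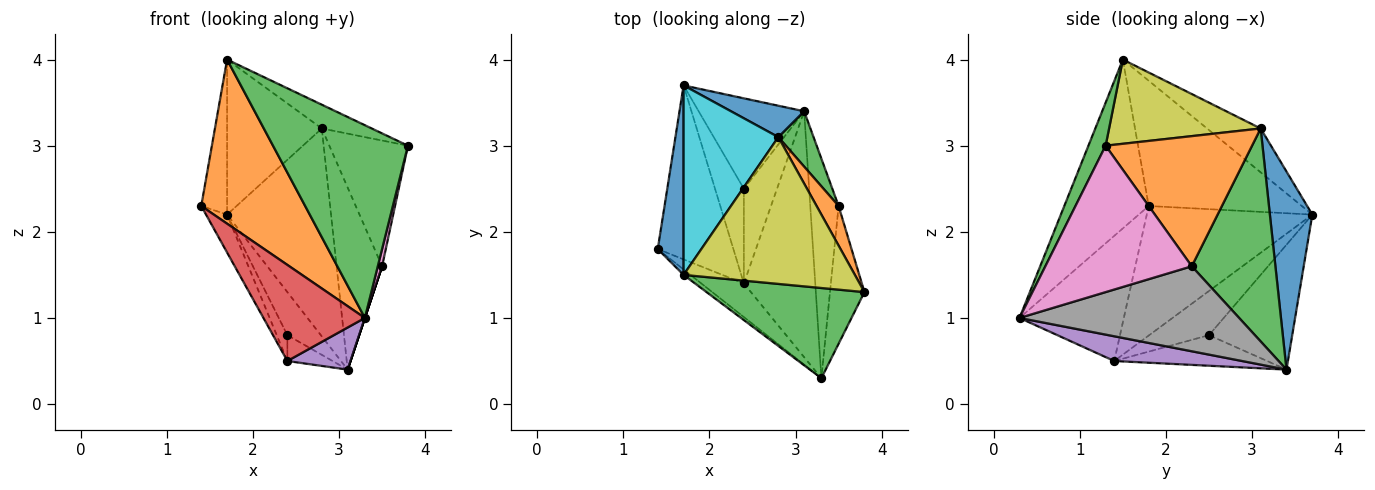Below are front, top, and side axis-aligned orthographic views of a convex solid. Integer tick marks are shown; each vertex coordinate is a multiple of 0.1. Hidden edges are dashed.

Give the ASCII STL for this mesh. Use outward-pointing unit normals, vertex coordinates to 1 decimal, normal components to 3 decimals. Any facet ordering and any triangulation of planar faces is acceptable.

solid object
 facet normal -0.966 0.163 0.199
  outer loop
   vertex 1.7 1.5 4.0
   vertex 1.7 3.7 2.2
   vertex 1.4 1.8 2.3
  endloop
 endfacet
 facet normal -0.630 -0.776 -0.026
  outer loop
   vertex 1.7 1.5 4.0
   vertex 1.4 1.8 2.3
   vertex 3.3 0.3 1.0
  endloop
 endfacet
 facet normal 0.115 -0.900 0.421
  outer loop
   vertex 1.7 1.5 4.0
   vertex 3.3 0.3 1.0
   vertex 3.8 1.3 3.0
  endloop
 endfacet
 facet normal -0.697 -0.677 -0.236
  outer loop
   vertex 2.4 1.4 0.5
   vertex 3.3 0.3 1.0
   vertex 1.4 1.8 2.3
  endloop
 endfacet
 facet normal 0.323 -0.160 -0.933
  outer loop
   vertex 2.4 1.4 0.5
   vertex 3.1 3.4 0.4
   vertex 3.3 0.3 1.0
  endloop
 endfacet
 facet normal -0.858 0.109 -0.501
  outer loop
   vertex 2.4 1.4 0.5
   vertex 1.4 1.8 2.3
   vertex 1.7 3.7 2.2
  endloop
 endfacet
 facet normal 0.973 -0.029 -0.229
  outer loop
   vertex 3.5 2.3 1.6
   vertex 3.8 1.3 3.0
   vertex 3.3 0.3 1.0
  endloop
 endfacet
 facet normal 0.949 0.000 -0.316
  outer loop
   vertex 3.5 2.3 1.6
   vertex 3.3 0.3 1.0
   vertex 3.1 3.4 0.4
  endloop
 endfacet
 facet normal 0.437 0.144 0.888
  outer loop
   vertex 2.8 3.1 3.2
   vertex 1.7 1.5 4.0
   vertex 3.8 1.3 3.0
  endloop
 endfacet
 facet normal -0.337 0.596 0.729
  outer loop
   vertex 2.8 3.1 3.2
   vertex 1.7 3.7 2.2
   vertex 1.7 1.5 4.0
  endloop
 endfacet
 facet normal 0.374 0.917 0.138
  outer loop
   vertex 2.8 3.1 3.2
   vertex 3.1 3.4 0.4
   vertex 1.7 3.7 2.2
  endloop
 endfacet
 facet normal 0.871 0.468 0.147
  outer loop
   vertex 2.8 3.1 3.2
   vertex 3.8 1.3 3.0
   vertex 3.5 2.3 1.6
  endloop
 endfacet
 facet normal 0.869 0.473 0.144
  outer loop
   vertex 2.8 3.1 3.2
   vertex 3.5 2.3 1.6
   vertex 3.1 3.4 0.4
  endloop
 endfacet
 facet normal -0.730 0.294 -0.617
  outer loop
   vertex 2.4 2.5 0.8
   vertex 1.7 3.7 2.2
   vertex 3.1 3.4 0.4
  endloop
 endfacet
 facet normal -0.828 0.147 -0.541
  outer loop
   vertex 2.4 2.5 0.8
   vertex 2.4 1.4 0.5
   vertex 1.7 3.7 2.2
  endloop
 endfacet
 facet normal -0.665 0.197 -0.721
  outer loop
   vertex 2.4 2.5 0.8
   vertex 3.1 3.4 0.4
   vertex 2.4 1.4 0.5
  endloop
 endfacet
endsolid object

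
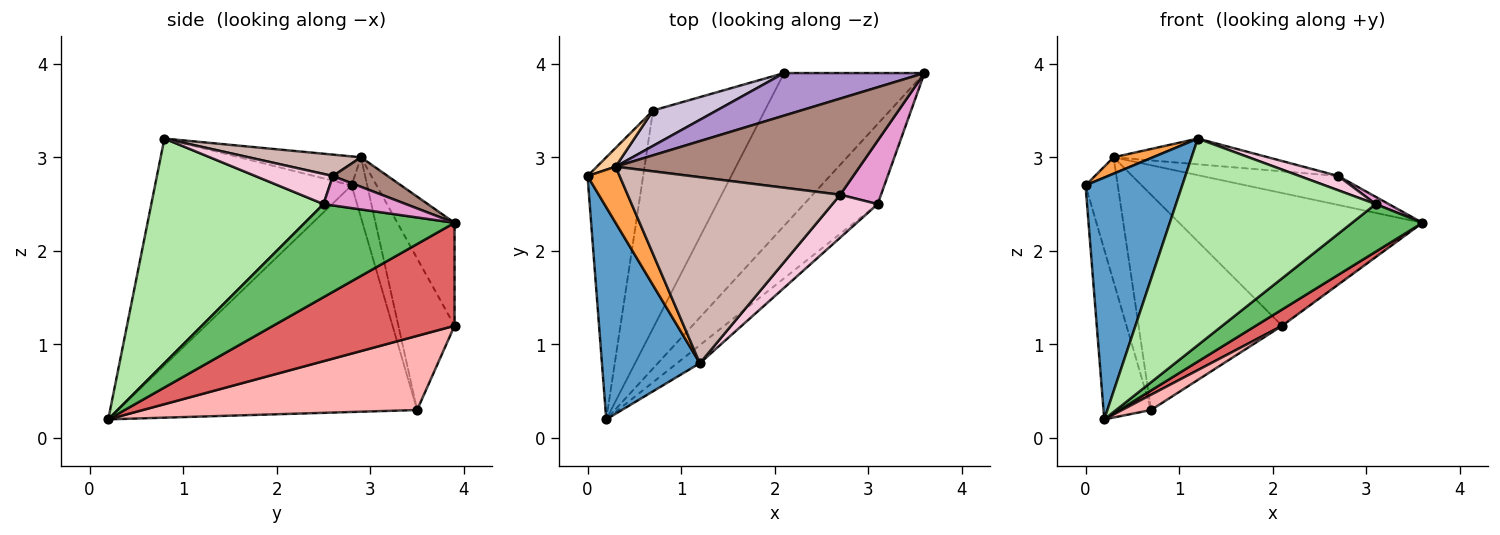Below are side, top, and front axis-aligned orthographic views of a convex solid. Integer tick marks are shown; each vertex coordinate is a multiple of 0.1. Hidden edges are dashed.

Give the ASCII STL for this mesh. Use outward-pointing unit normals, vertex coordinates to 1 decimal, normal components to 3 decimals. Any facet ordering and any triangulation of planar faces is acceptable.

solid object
 facet normal -0.837 -0.412 0.361
  outer loop
   vertex 1.2 0.8 3.2
   vertex 0.0 2.8 2.7
   vertex 0.2 0.2 0.2
  endloop
 endfacet
 facet normal -0.960 0.153 -0.235
  outer loop
   vertex 0.7 3.5 0.3
   vertex 0.2 0.2 0.2
   vertex 0.0 2.8 2.7
  endloop
 endfacet
 facet normal -0.655 -0.212 0.725
  outer loop
   vertex 0.3 2.9 3.0
   vertex 0.0 2.8 2.7
   vertex 1.2 0.8 3.2
  endloop
 endfacet
 facet normal -0.432 0.892 0.134
  outer loop
   vertex 0.3 2.9 3.0
   vertex 0.7 3.5 0.3
   vertex 0.0 2.8 2.7
  endloop
 endfacet
 facet normal 0.736 -0.346 -0.582
  outer loop
   vertex 3.1 2.5 2.5
   vertex 0.2 0.2 0.2
   vertex 3.6 3.9 2.3
  endloop
 endfacet
 facet normal 0.652 -0.756 -0.066
  outer loop
   vertex 3.1 2.5 2.5
   vertex 1.2 0.8 3.2
   vertex 0.2 0.2 0.2
  endloop
 endfacet
 facet normal 0.589 -0.085 -0.803
  outer loop
   vertex 2.1 3.9 1.2
   vertex 3.6 3.9 2.3
   vertex 0.2 0.2 0.2
  endloop
 endfacet
 facet normal 0.552 -0.058 -0.832
  outer loop
   vertex 2.1 3.9 1.2
   vertex 0.2 0.2 0.2
   vertex 0.7 3.5 0.3
  endloop
 endfacet
 facet normal -0.218 0.929 0.298
  outer loop
   vertex 2.1 3.9 1.2
   vertex 0.3 2.9 3.0
   vertex 3.6 3.9 2.3
  endloop
 endfacet
 facet normal -0.360 0.921 0.151
  outer loop
   vertex 2.1 3.9 1.2
   vertex 0.7 3.5 0.3
   vertex 0.3 2.9 3.0
  endloop
 endfacet
 facet normal 0.115 0.286 0.951
  outer loop
   vertex 2.7 2.6 2.8
   vertex 3.6 3.9 2.3
   vertex 0.3 2.9 3.0
  endloop
 endfacet
 facet normal 0.099 0.136 0.986
  outer loop
   vertex 2.7 2.6 2.8
   vertex 0.3 2.9 3.0
   vertex 1.2 0.8 3.2
  endloop
 endfacet
 facet normal 0.582 -0.093 0.808
  outer loop
   vertex 2.7 2.6 2.8
   vertex 3.1 2.5 2.5
   vertex 3.6 3.9 2.3
  endloop
 endfacet
 facet normal 0.535 -0.267 0.802
  outer loop
   vertex 2.7 2.6 2.8
   vertex 1.2 0.8 3.2
   vertex 3.1 2.5 2.5
  endloop
 endfacet
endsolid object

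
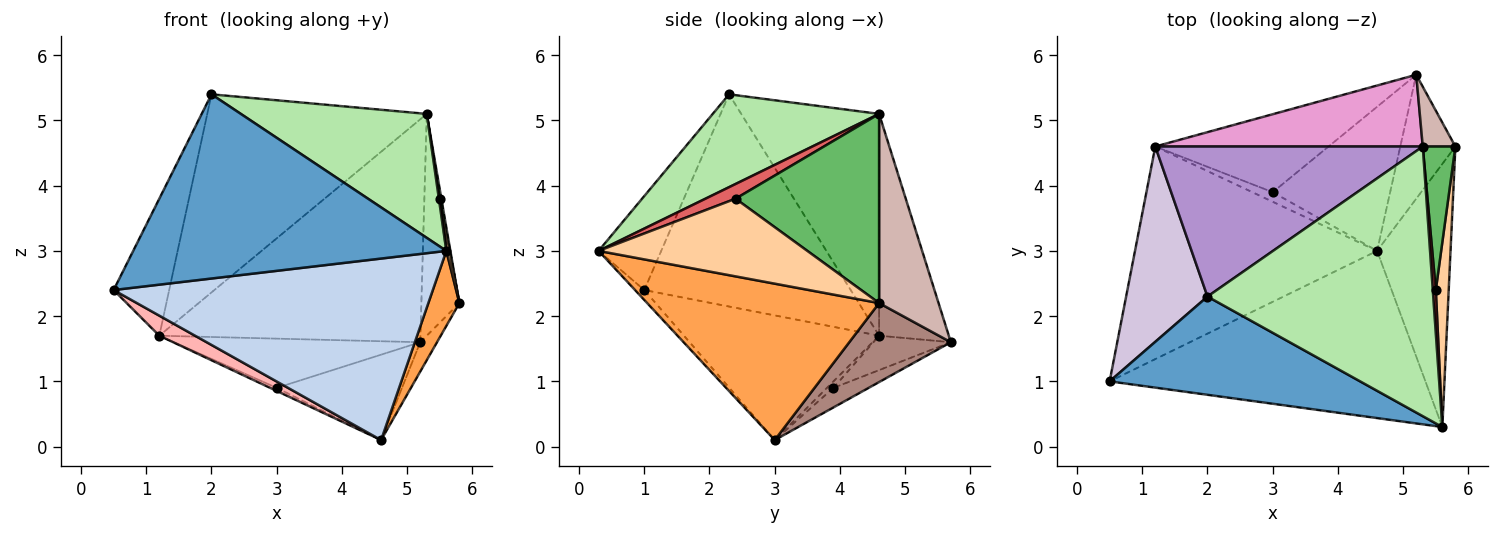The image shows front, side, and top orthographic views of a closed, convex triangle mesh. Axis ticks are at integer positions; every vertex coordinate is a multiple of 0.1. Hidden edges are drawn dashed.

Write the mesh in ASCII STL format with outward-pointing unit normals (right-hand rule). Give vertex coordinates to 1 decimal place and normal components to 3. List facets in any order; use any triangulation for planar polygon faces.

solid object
 facet normal -0.174 -0.869 0.463
  outer loop
   vertex 2.0 2.3 5.4
   vertex 0.5 1.0 2.4
   vertex 5.6 0.3 3.0
  endloop
 endfacet
 facet normal -0.021 -0.735 -0.677
  outer loop
   vertex 4.6 3.0 0.1
   vertex 5.6 0.3 3.0
   vertex 0.5 1.0 2.4
  endloop
 endfacet
 facet normal 0.899 -0.120 -0.422
  outer loop
   vertex 4.6 3.0 0.1
   vertex 5.8 4.6 2.2
   vertex 5.6 0.3 3.0
  endloop
 endfacet
 facet normal 0.986 -0.015 0.164
  outer loop
   vertex 5.5 2.4 3.8
   vertex 5.6 0.3 3.0
   vertex 5.8 4.6 2.2
  endloop
 endfacet
 facet normal 0.985 -0.011 0.170
  outer loop
   vertex 5.3 4.6 5.1
   vertex 5.5 2.4 3.8
   vertex 5.8 4.6 2.2
  endloop
 endfacet
 facet normal 0.350 -0.391 0.851
  outer loop
   vertex 5.3 4.6 5.1
   vertex 2.0 2.3 5.4
   vertex 5.6 0.3 3.0
  endloop
 endfacet
 facet normal 0.979 -0.030 0.202
  outer loop
   vertex 5.3 4.6 5.1
   vertex 5.6 0.3 3.0
   vertex 5.5 2.4 3.8
  endloop
 endfacet
 facet normal -0.456 -0.084 -0.886
  outer loop
   vertex 1.2 4.6 1.7
   vertex 4.6 3.0 0.1
   vertex 0.5 1.0 2.4
  endloop
 endfacet
 facet normal -0.448 0.713 0.540
  outer loop
   vertex 1.2 4.6 1.7
   vertex 2.0 2.3 5.4
   vertex 5.3 4.6 5.1
  endloop
 endfacet
 facet normal -0.906 0.244 0.347
  outer loop
   vertex 1.2 4.6 1.7
   vertex 0.5 1.0 2.4
   vertex 2.0 2.3 5.4
  endloop
 endfacet
 facet normal 0.813 0.134 -0.567
  outer loop
   vertex 5.2 5.7 1.6
   vertex 5.8 4.6 2.2
   vertex 4.6 3.0 0.1
  endloop
 endfacet
 facet normal 0.834 0.533 0.144
  outer loop
   vertex 5.2 5.7 1.6
   vertex 5.3 4.6 5.1
   vertex 5.8 4.6 2.2
  endloop
 endfacet
 facet normal -0.246 0.923 0.297
  outer loop
   vertex 5.2 5.7 1.6
   vertex 1.2 4.6 1.7
   vertex 5.3 4.6 5.1
  endloop
 endfacet
 facet normal -0.292 0.292 -0.911
  outer loop
   vertex 3.0 3.9 0.9
   vertex 4.6 3.0 0.1
   vertex 1.2 4.6 1.7
  endloop
 endfacet
 facet normal -0.142 0.505 -0.852
  outer loop
   vertex 3.0 3.9 0.9
   vertex 5.2 5.7 1.6
   vertex 4.6 3.0 0.1
  endloop
 endfacet
 facet normal -0.166 0.527 -0.834
  outer loop
   vertex 3.0 3.9 0.9
   vertex 1.2 4.6 1.7
   vertex 5.2 5.7 1.6
  endloop
 endfacet
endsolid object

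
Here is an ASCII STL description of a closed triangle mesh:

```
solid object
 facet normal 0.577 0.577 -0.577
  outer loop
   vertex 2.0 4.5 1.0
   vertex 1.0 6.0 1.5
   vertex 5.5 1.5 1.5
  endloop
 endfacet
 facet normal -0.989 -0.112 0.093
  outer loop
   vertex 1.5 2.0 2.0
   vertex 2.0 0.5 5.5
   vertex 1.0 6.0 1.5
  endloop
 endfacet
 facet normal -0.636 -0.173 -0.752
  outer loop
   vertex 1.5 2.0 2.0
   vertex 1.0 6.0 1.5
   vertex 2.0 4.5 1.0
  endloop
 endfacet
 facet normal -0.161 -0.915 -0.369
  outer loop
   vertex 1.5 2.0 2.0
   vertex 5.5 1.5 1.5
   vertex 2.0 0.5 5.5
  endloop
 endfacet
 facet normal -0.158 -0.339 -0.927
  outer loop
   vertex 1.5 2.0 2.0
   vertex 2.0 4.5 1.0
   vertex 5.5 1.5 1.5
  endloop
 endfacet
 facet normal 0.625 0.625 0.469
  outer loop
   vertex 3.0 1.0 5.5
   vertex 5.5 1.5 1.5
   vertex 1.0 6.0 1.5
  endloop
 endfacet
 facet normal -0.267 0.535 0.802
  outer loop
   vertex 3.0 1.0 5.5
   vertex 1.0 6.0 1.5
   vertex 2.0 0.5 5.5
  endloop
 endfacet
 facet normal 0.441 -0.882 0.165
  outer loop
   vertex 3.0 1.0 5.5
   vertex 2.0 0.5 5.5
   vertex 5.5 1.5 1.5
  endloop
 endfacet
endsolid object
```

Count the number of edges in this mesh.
12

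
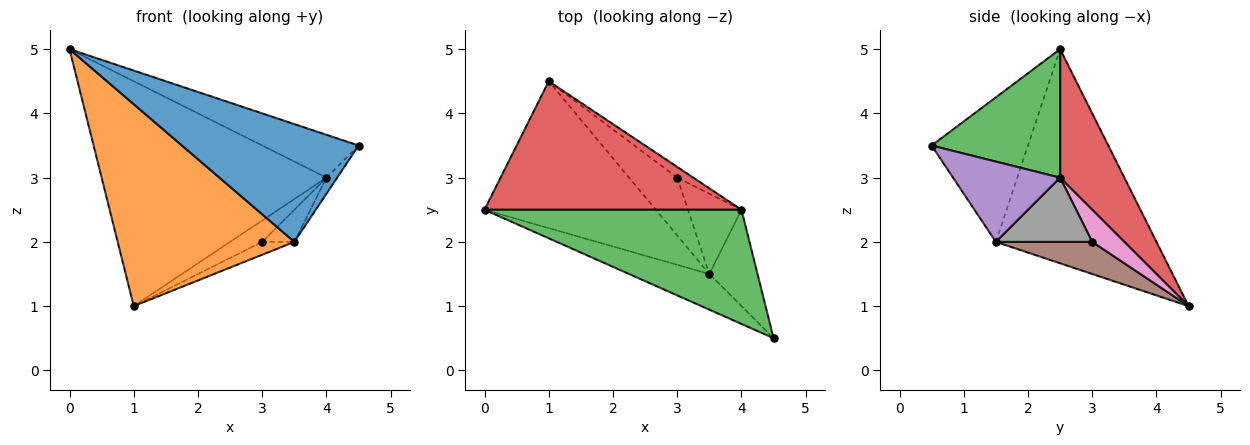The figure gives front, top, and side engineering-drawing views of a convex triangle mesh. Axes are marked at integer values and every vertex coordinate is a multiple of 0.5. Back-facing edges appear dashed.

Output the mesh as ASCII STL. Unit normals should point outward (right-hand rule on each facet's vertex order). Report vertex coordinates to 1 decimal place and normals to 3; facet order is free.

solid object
 facet normal -0.463 -0.848 -0.257
  outer loop
   vertex 3.5 1.5 2.0
   vertex 4.5 0.5 3.5
   vertex 0.0 2.5 5.0
  endloop
 endfacet
 facet normal -0.592 -0.652 -0.474
  outer loop
   vertex 3.5 1.5 2.0
   vertex 0.0 2.5 5.0
   vertex 1.0 4.5 1.0
  endloop
 endfacet
 facet normal 0.424 0.318 0.848
  outer loop
   vertex 4.0 2.5 3.0
   vertex 0.0 2.5 5.0
   vertex 4.5 0.5 3.5
  endloop
 endfacet
 facet normal 0.241 0.843 0.482
  outer loop
   vertex 4.0 2.5 3.0
   vertex 1.0 4.5 1.0
   vertex 0.0 2.5 5.0
  endloop
 endfacet
 facet normal 0.854 0.085 -0.513
  outer loop
   vertex 4.0 2.5 3.0
   vertex 4.5 0.5 3.5
   vertex 3.5 1.5 2.0
  endloop
 endfacet
 facet normal 0.545 0.182 -0.818
  outer loop
   vertex 3.0 3.0 2.0
   vertex 3.5 1.5 2.0
   vertex 1.0 4.5 1.0
  endloop
 endfacet
 facet normal 0.667 0.667 -0.333
  outer loop
   vertex 3.0 3.0 2.0
   vertex 1.0 4.5 1.0
   vertex 4.0 2.5 3.0
  endloop
 endfacet
 facet normal 0.744 0.248 -0.620
  outer loop
   vertex 3.0 3.0 2.0
   vertex 4.0 2.5 3.0
   vertex 3.5 1.5 2.0
  endloop
 endfacet
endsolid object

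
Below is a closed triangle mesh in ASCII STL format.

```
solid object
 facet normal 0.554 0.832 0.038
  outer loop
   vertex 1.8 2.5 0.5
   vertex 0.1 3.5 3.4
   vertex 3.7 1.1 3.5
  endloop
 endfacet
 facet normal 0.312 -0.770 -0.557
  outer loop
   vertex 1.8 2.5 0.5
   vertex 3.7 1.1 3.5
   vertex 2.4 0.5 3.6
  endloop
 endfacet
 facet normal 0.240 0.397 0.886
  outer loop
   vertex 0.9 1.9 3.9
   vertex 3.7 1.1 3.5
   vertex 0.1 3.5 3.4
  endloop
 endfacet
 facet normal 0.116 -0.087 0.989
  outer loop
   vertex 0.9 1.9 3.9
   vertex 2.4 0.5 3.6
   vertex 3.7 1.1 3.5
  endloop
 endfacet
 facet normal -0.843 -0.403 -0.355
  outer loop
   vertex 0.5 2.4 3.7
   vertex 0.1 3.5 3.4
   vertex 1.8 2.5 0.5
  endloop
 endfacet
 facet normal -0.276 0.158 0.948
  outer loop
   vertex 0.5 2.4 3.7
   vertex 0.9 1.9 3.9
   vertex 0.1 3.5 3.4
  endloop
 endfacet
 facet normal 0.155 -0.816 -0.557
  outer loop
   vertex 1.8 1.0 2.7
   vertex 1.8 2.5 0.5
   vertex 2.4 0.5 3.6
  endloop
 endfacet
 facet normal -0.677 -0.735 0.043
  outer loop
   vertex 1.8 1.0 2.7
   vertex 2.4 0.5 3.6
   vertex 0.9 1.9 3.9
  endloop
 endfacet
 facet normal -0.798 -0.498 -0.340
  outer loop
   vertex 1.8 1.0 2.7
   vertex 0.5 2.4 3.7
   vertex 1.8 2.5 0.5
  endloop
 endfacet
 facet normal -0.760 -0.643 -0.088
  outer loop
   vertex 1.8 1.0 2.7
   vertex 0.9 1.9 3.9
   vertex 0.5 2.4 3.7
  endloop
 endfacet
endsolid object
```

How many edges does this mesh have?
15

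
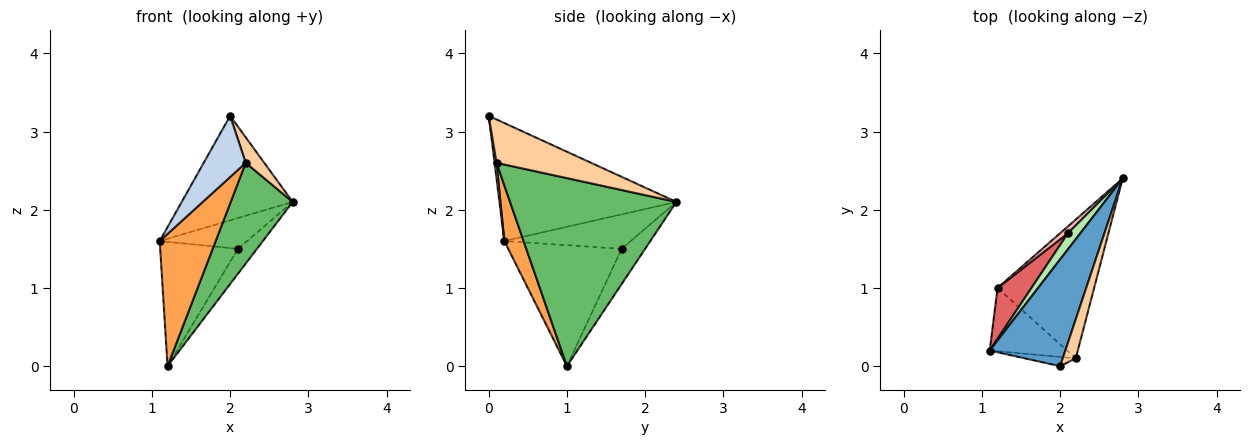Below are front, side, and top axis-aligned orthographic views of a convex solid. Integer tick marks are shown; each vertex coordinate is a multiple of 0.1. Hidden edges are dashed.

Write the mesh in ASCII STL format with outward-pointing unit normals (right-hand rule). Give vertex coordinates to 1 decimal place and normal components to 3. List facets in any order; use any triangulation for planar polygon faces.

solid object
 facet normal -0.745 0.467 0.477
  outer loop
   vertex 2.0 0.0 3.2
   vertex 2.8 2.4 2.1
   vertex 1.1 0.2 1.6
  endloop
 endfacet
 facet normal 0.046 -0.988 -0.149
  outer loop
   vertex 2.2 0.1 2.6
   vertex 2.0 0.0 3.2
   vertex 1.1 0.2 1.6
  endloop
 endfacet
 facet normal 0.296 -0.862 -0.412
  outer loop
   vertex 2.2 0.1 2.6
   vertex 1.1 0.2 1.6
   vertex 1.2 1.0 0.0
  endloop
 endfacet
 facet normal 0.941 -0.184 0.283
  outer loop
   vertex 2.2 0.1 2.6
   vertex 2.8 2.4 2.1
   vertex 2.0 0.0 3.2
  endloop
 endfacet
 facet normal 0.844 -0.315 -0.434
  outer loop
   vertex 2.2 0.1 2.6
   vertex 1.2 1.0 0.0
   vertex 2.8 2.4 2.1
  endloop
 endfacet
 facet normal -0.789 0.545 0.285
  outer loop
   vertex 2.1 1.7 1.5
   vertex 1.1 0.2 1.6
   vertex 2.8 2.4 2.1
  endloop
 endfacet
 facet normal -0.804 0.551 0.225
  outer loop
   vertex 2.1 1.7 1.5
   vertex 1.2 1.0 0.0
   vertex 1.1 0.2 1.6
  endloop
 endfacet
 facet normal -0.766 0.620 0.170
  outer loop
   vertex 2.1 1.7 1.5
   vertex 2.8 2.4 2.1
   vertex 1.2 1.0 0.0
  endloop
 endfacet
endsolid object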